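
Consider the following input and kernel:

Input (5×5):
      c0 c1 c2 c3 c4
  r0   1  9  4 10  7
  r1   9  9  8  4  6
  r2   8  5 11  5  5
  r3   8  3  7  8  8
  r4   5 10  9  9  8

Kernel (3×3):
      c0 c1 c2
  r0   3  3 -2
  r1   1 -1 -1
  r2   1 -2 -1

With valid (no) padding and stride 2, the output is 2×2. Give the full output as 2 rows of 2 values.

Output[0,0]: The receptive field on the input at this output position is [1 9 4 / 9 9 8 / 8 5 11]. Elementwise product with the kernel and sum: 1·3 + 9·3 + 4·-2 + 9·1 + 9·-1 + 8·-1 + 8·1 + 5·-2 + 11·-1.

1 22
-9 12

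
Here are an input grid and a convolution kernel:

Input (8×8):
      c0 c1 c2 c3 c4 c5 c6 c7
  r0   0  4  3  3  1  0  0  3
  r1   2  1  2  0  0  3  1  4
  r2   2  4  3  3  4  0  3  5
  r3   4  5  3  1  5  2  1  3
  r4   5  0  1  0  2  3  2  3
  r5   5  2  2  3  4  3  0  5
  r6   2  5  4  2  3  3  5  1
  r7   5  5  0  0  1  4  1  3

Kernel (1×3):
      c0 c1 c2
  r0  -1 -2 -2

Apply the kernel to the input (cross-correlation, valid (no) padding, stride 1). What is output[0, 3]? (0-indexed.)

The receptive field on the input at this output position is [3 1 0]. Elementwise product with the kernel and sum: 3·-1 + 1·-2 + 0·-2.

-5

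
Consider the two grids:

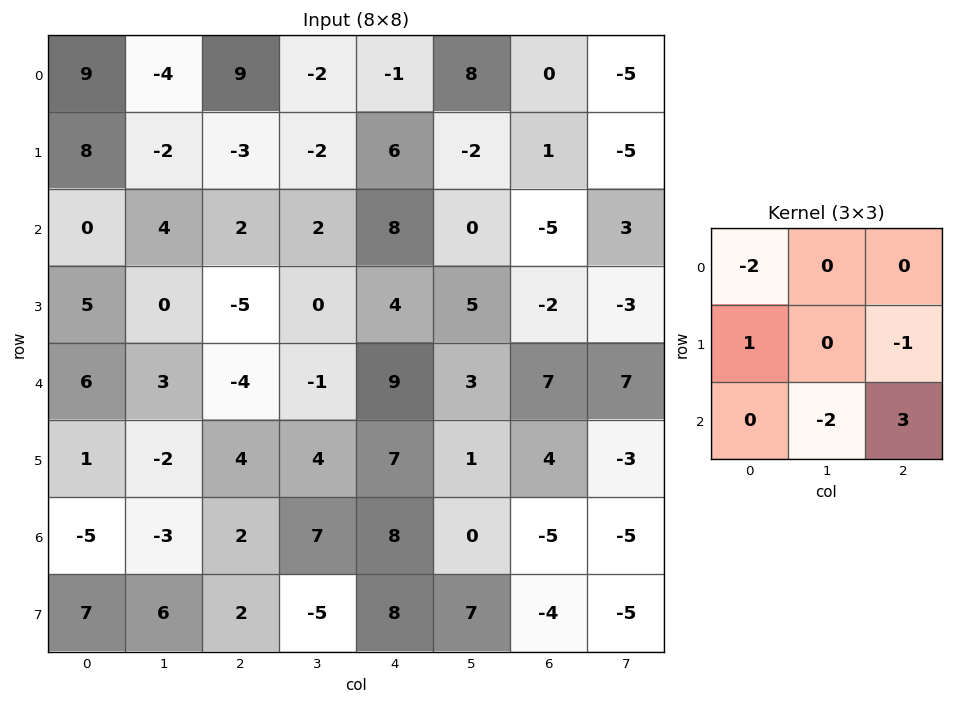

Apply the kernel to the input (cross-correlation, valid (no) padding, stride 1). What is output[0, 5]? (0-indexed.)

6

The receptive field on the input at this output position is [8 0 -5 / -2 1 -5 / 0 -5 3]. Elementwise product with the kernel and sum: 8·-2 + -2·1 + -5·-1 + -5·-2 + 3·3.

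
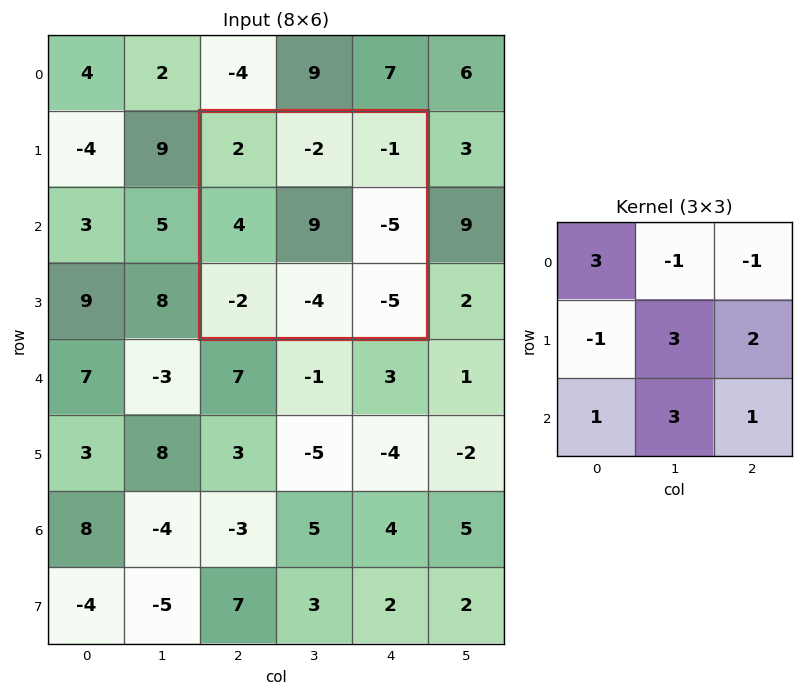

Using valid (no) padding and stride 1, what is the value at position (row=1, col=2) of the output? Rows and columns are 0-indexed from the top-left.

The receptive field on the input at this output position is [2 -2 -1 / 4 9 -5 / -2 -4 -5]. Elementwise product with the kernel and sum: 2·3 + -2·-1 + -1·-1 + 4·-1 + 9·3 + -5·2 + -2·1 + -4·3 + -5·1.

3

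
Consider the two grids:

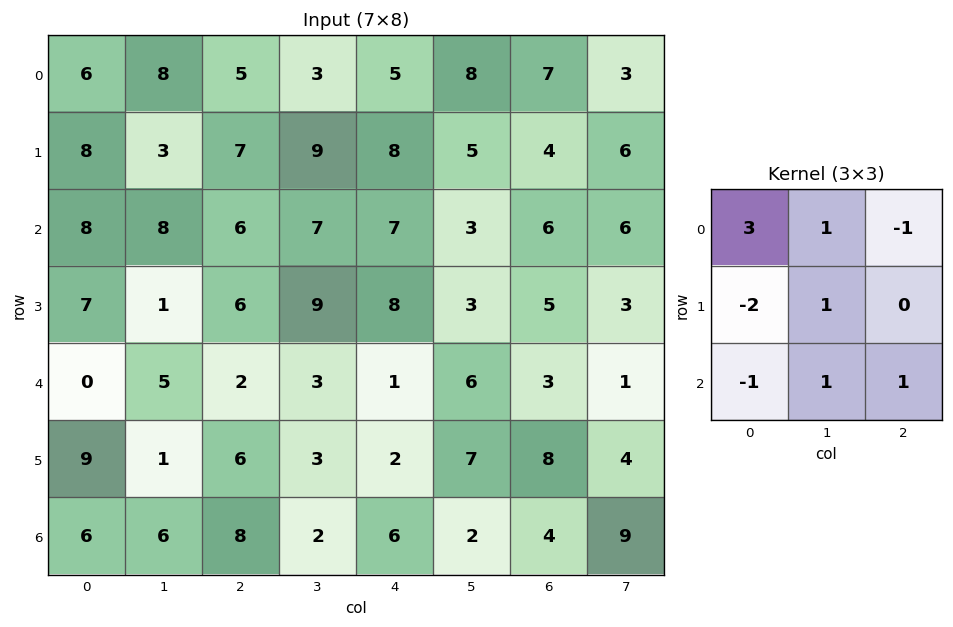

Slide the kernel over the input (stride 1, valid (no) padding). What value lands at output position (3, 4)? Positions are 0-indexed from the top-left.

39

The receptive field on the input at this output position is [8 3 5 / 1 6 3 / 2 7 8]. Elementwise product with the kernel and sum: 8·3 + 3·1 + 5·-1 + 1·-2 + 6·1 + 2·-1 + 7·1 + 8·1.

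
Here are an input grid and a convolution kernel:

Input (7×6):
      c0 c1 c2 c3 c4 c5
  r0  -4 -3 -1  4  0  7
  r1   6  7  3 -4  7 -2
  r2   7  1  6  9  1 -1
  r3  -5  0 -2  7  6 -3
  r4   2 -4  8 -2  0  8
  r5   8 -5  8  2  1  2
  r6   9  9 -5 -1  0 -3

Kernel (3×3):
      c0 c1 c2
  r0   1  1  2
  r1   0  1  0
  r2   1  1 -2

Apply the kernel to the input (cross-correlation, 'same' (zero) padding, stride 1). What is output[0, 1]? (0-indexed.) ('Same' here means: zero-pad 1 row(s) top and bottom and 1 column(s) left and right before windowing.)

The receptive field on the zero-padded input at this output position is [0 0 0 / -4 -3 -1 / 6 7 3]. Elementwise product with the kernel and sum: 0·1 + 0·1 + 0·2 + -3·1 + 6·1 + 7·1 + 3·-2.

4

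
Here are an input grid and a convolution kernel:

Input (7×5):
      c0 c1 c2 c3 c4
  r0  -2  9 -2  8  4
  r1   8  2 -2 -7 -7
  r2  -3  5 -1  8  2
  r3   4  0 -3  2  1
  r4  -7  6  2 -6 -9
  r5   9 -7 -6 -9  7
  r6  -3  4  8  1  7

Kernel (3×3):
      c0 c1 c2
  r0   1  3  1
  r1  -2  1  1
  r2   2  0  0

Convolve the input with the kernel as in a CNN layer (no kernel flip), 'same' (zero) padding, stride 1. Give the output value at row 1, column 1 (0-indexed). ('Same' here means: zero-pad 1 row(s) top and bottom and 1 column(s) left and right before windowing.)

1

The receptive field on the zero-padded input at this output position is [-2 9 -2 / 8 2 -2 / -3 5 -1]. Elementwise product with the kernel and sum: -2·1 + 9·3 + -2·1 + 8·-2 + 2·1 + -2·1 + -3·2.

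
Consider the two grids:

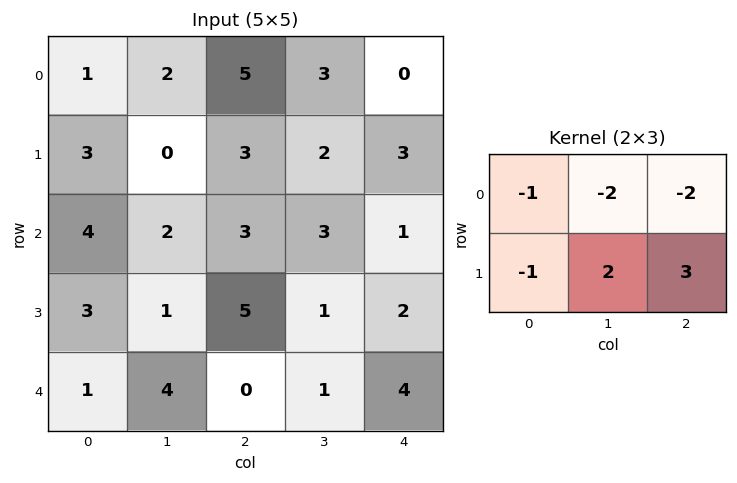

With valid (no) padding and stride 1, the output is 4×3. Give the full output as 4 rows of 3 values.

-9 -6 -1
0 3 -7
0 -2 -8
-8 -14 3

Output[0,0]: The receptive field on the input at this output position is [1 2 5 / 3 0 3]. Elementwise product with the kernel and sum: 1·-1 + 2·-2 + 5·-2 + 3·-1 + 0·2 + 3·3.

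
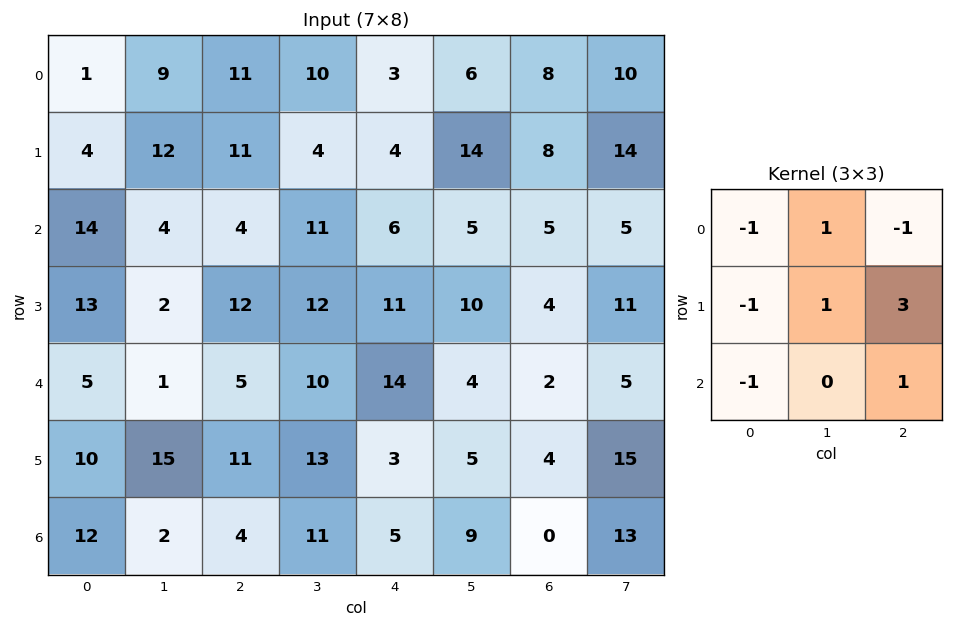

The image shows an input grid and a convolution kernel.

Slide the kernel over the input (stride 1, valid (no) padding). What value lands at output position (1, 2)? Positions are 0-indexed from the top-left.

The receptive field on the input at this output position is [11 4 4 / 4 11 6 / 12 12 11]. Elementwise product with the kernel and sum: 11·-1 + 4·1 + 4·-1 + 4·-1 + 11·1 + 6·3 + 12·-1 + 11·1.

13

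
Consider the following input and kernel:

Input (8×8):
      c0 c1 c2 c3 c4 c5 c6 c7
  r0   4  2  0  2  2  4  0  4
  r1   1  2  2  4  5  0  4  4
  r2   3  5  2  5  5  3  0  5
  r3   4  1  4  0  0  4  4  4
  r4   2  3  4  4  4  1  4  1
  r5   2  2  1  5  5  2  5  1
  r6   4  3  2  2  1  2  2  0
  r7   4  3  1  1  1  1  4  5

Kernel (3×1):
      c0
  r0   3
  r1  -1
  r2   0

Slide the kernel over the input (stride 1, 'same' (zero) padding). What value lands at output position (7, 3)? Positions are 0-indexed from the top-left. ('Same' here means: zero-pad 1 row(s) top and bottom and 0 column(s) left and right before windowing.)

The receptive field on the zero-padded input at this output position is [2 / 1 / 0]. Elementwise product with the kernel and sum: 2·3 + 1·-1.

5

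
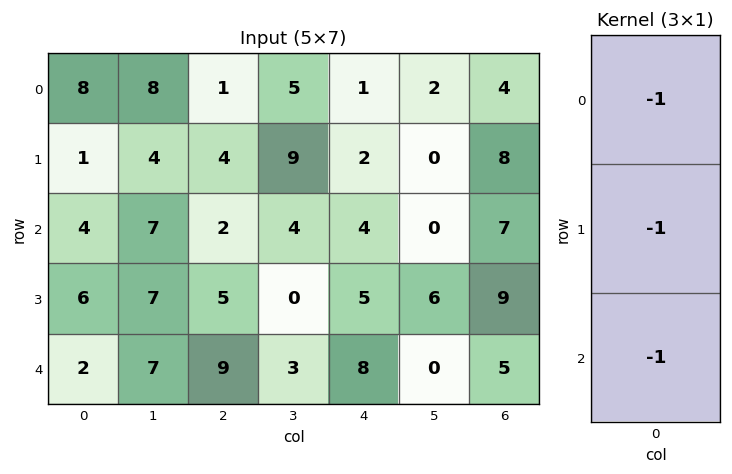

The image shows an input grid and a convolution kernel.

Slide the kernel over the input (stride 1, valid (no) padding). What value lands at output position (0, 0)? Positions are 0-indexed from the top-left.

-13

The receptive field on the input at this output position is [8 / 1 / 4]. Elementwise product with the kernel and sum: 8·-1 + 1·-1 + 4·-1.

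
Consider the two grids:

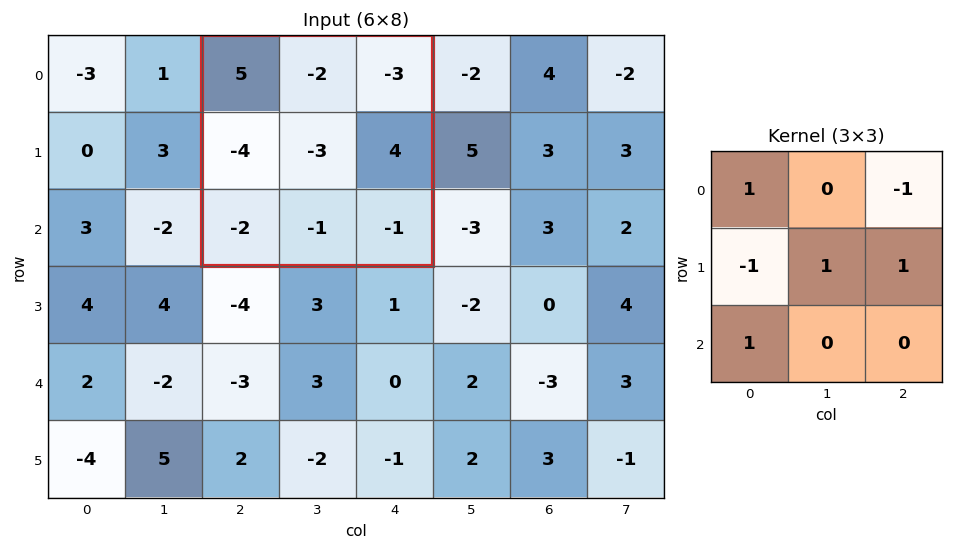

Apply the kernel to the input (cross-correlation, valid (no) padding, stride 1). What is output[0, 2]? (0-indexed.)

The receptive field on the input at this output position is [5 -2 -3 / -4 -3 4 / -2 -1 -1]. Elementwise product with the kernel and sum: 5·1 + -3·-1 + -4·-1 + -3·1 + 4·1 + -2·1.

11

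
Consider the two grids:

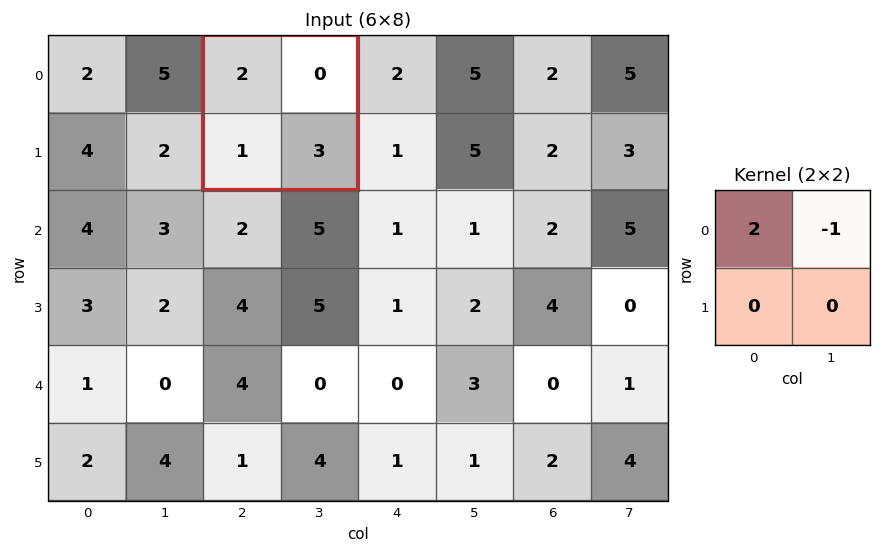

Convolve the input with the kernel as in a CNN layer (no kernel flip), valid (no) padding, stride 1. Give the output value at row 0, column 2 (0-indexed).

The receptive field on the input at this output position is [2 0 / 1 3]. Elementwise product with the kernel and sum: 2·2 + 0·-1.

4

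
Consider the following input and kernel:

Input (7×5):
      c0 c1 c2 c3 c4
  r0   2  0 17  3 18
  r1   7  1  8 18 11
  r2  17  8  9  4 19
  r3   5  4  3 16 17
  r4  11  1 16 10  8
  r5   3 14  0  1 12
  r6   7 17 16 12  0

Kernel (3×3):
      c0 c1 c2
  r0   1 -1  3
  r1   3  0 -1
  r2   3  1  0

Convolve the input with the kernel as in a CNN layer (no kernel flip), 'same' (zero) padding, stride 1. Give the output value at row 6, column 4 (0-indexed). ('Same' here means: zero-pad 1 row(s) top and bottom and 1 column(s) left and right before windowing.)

25

The receptive field on the zero-padded input at this output position is [1 12 0 / 12 0 0 / 0 0 0]. Elementwise product with the kernel and sum: 1·1 + 12·-1 + 0·3 + 12·3 + 0·-1 + 0·3 + 0·1.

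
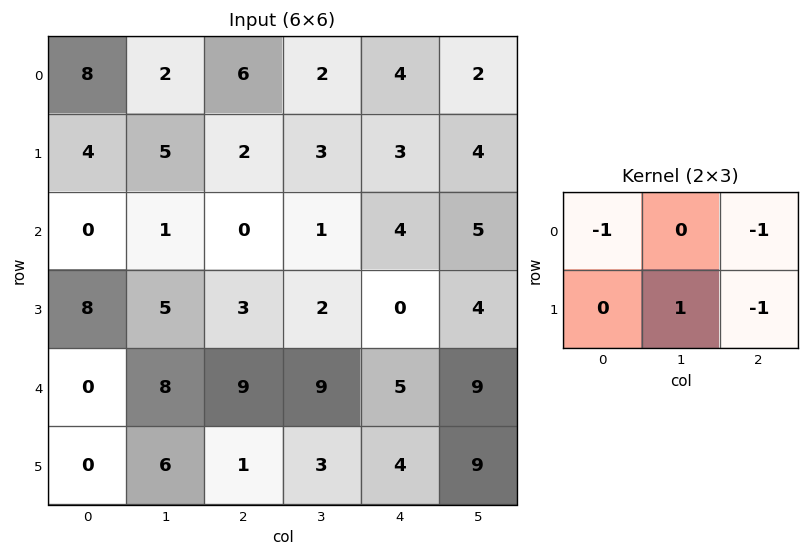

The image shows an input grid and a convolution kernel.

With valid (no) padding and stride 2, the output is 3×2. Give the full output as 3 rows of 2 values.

-11 -10
2 -2
-4 -15

Output[0,0]: The receptive field on the input at this output position is [8 2 6 / 4 5 2]. Elementwise product with the kernel and sum: 8·-1 + 6·-1 + 5·1 + 2·-1.
Output[0,1]: The receptive field on the input at this output position is [6 2 4 / 2 3 3]. Elementwise product with the kernel and sum: 6·-1 + 4·-1 + 3·1 + 3·-1.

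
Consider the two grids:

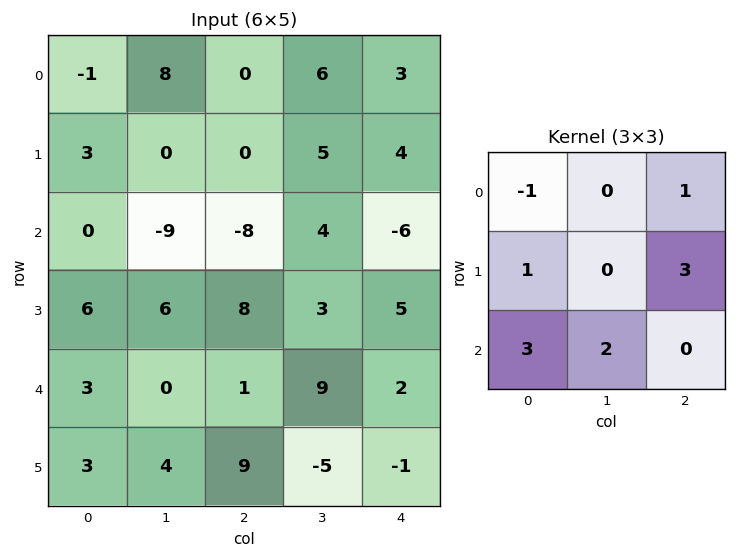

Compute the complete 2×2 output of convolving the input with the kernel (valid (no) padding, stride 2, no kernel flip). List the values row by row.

-14 -1
31 46

Output[0,0]: The receptive field on the input at this output position is [-1 8 0 / 3 0 0 / 0 -9 -8]. Elementwise product with the kernel and sum: -1·-1 + 0·1 + 3·1 + 0·3 + 0·3 + -9·2.
Output[0,1]: The receptive field on the input at this output position is [0 6 3 / 0 5 4 / -8 4 -6]. Elementwise product with the kernel and sum: 0·-1 + 3·1 + 0·1 + 4·3 + -8·3 + 4·2.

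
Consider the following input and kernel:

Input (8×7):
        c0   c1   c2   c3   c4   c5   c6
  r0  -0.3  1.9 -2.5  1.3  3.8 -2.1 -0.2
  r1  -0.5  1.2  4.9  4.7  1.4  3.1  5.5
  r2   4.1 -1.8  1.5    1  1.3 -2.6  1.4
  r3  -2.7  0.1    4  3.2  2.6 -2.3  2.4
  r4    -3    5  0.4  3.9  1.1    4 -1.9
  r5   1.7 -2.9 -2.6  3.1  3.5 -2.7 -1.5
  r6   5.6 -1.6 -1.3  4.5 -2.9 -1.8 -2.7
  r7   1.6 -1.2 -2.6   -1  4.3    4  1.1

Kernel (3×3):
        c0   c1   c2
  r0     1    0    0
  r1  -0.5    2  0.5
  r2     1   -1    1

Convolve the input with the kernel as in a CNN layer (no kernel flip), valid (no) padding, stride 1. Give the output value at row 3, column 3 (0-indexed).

2.35

The receptive field on the input at this output position is [3.2 2.6 -2.3 / 3.9 1.1 4 / 3.1 3.5 -2.7]. Elementwise product with the kernel and sum: 3.2·1 + 3.9·-0.5 + 1.1·2 + 4·0.5 + 3.1·1 + 3.5·-1 + -2.7·1.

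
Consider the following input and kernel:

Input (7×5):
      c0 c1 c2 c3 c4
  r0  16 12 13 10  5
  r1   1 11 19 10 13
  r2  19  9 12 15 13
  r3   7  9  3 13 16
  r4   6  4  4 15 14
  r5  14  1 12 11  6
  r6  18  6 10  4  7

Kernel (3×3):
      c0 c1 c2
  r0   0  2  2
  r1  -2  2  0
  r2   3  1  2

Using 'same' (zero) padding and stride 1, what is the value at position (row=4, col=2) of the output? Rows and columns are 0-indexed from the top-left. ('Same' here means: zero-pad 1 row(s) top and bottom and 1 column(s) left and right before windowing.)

The receptive field on the zero-padded input at this output position is [9 3 13 / 4 4 15 / 1 12 11]. Elementwise product with the kernel and sum: 3·2 + 13·2 + 4·-2 + 4·2 + 1·3 + 12·1 + 11·2.

69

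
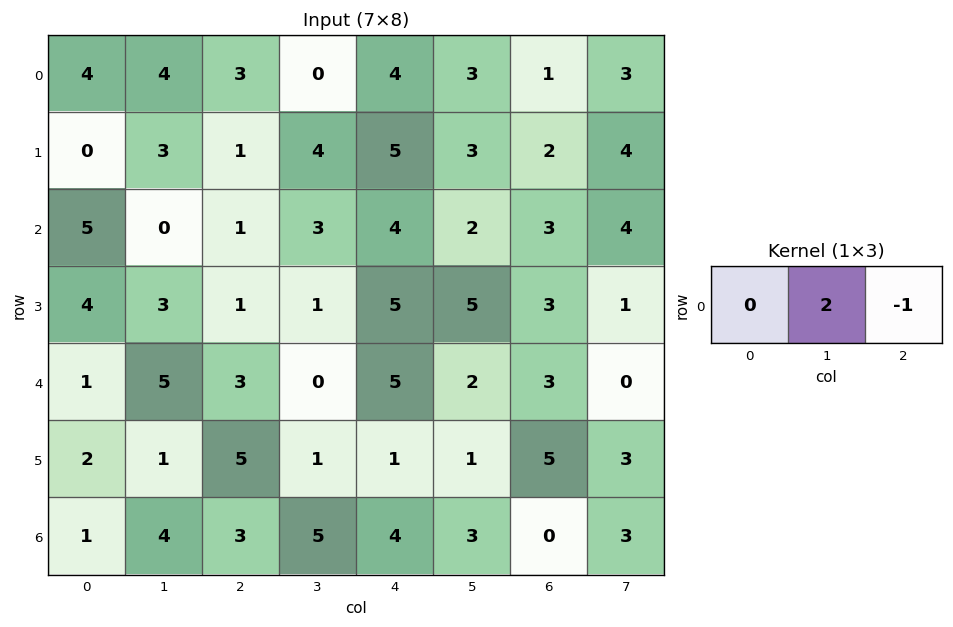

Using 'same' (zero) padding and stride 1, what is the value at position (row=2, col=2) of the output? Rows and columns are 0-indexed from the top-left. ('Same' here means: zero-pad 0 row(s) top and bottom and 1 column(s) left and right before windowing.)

The receptive field on the zero-padded input at this output position is [0 1 3]. Elementwise product with the kernel and sum: 1·2 + 3·-1.

-1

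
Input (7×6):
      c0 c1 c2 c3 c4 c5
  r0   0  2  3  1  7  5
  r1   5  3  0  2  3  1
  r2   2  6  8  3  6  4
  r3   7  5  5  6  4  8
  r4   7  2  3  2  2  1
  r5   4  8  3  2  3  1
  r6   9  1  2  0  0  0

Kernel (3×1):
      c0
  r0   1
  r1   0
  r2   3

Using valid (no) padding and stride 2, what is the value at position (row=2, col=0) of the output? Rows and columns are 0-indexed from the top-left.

34

The receptive field on the input at this output position is [7 / 4 / 9]. Elementwise product with the kernel and sum: 7·1 + 9·3.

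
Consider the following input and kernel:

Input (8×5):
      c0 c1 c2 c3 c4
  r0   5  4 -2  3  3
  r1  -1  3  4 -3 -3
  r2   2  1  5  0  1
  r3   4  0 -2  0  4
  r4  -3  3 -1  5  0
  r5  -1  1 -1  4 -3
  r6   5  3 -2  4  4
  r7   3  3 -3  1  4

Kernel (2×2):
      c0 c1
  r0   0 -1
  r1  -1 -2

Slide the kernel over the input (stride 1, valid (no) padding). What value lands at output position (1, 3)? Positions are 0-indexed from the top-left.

The receptive field on the input at this output position is [-3 -3 / 0 1]. Elementwise product with the kernel and sum: -3·-1 + 0·-1 + 1·-2.

1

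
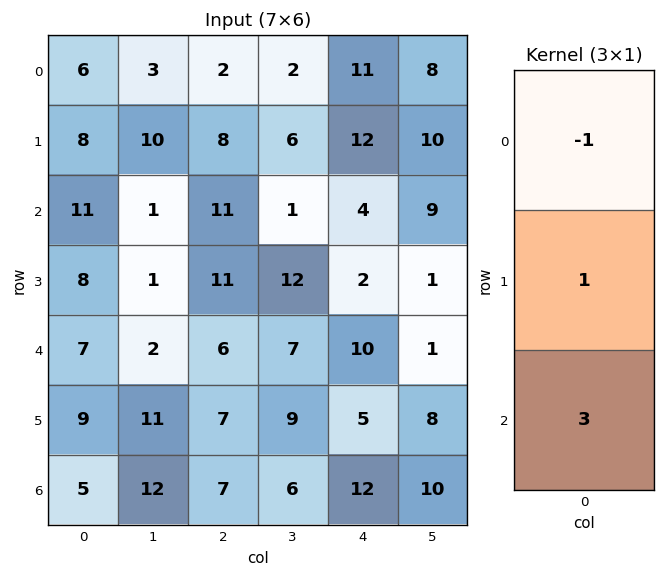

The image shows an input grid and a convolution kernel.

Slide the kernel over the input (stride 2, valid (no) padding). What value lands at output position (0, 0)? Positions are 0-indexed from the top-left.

35

The receptive field on the input at this output position is [6 / 8 / 11]. Elementwise product with the kernel and sum: 6·-1 + 8·1 + 11·3.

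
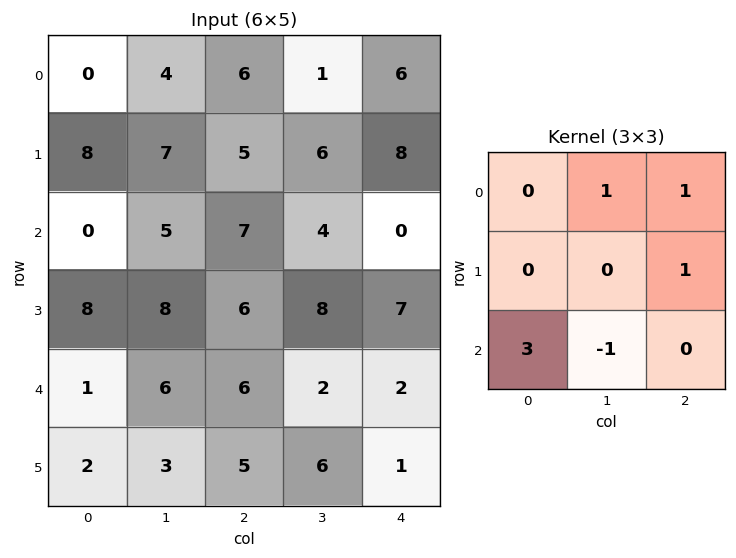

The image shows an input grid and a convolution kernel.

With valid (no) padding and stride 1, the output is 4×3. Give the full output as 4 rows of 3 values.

10 21 32
35 33 24
15 31 27
23 20 26

Output[0,0]: The receptive field on the input at this output position is [0 4 6 / 8 7 5 / 0 5 7]. Elementwise product with the kernel and sum: 4·1 + 6·1 + 5·1 + 0·3 + 5·-1.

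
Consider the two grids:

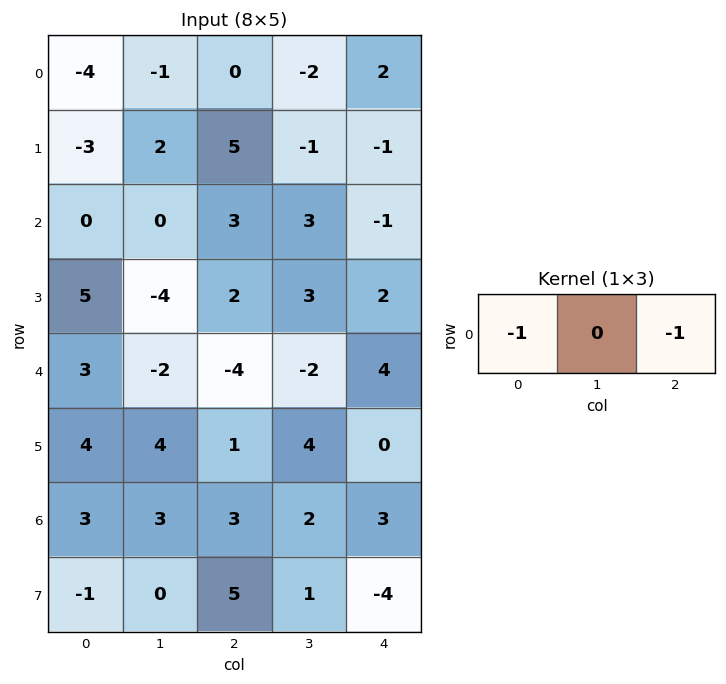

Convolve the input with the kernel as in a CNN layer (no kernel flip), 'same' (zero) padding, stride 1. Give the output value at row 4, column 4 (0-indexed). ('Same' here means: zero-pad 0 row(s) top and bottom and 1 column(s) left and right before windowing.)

The receptive field on the zero-padded input at this output position is [-2 4 0]. Elementwise product with the kernel and sum: -2·-1 + 0·-1.

2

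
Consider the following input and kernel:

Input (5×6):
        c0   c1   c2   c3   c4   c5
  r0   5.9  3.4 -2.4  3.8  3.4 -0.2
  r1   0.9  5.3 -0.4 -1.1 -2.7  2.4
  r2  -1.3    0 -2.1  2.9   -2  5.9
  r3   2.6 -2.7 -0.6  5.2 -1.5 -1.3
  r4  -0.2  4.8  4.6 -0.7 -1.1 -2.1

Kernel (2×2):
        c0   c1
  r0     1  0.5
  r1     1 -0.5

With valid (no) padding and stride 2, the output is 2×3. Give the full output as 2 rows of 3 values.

Output[0,0]: The receptive field on the input at this output position is [5.9 3.4 / 0.9 5.3]. Elementwise product with the kernel and sum: 5.9·1 + 3.4·0.5 + 0.9·1 + 5.3·-0.5.
Output[0,1]: The receptive field on the input at this output position is [-2.4 3.8 / -0.4 -1.1]. Elementwise product with the kernel and sum: -2.4·1 + 3.8·0.5 + -0.4·1 + -1.1·-0.5.

5.85 -0.35 -0.6
2.65 -3.85 0.1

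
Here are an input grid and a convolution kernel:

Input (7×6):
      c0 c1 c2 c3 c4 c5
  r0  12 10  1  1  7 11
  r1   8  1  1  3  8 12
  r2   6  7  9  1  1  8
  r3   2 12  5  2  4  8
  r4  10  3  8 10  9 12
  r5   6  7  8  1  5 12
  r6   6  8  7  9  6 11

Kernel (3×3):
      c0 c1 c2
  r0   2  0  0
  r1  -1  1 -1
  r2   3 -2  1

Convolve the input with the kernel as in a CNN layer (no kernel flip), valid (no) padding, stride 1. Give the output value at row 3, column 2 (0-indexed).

The receptive field on the input at this output position is [5 2 4 / 8 10 9 / 8 1 5]. Elementwise product with the kernel and sum: 5·2 + 8·-1 + 10·1 + 9·-1 + 8·3 + 1·-2 + 5·1.

30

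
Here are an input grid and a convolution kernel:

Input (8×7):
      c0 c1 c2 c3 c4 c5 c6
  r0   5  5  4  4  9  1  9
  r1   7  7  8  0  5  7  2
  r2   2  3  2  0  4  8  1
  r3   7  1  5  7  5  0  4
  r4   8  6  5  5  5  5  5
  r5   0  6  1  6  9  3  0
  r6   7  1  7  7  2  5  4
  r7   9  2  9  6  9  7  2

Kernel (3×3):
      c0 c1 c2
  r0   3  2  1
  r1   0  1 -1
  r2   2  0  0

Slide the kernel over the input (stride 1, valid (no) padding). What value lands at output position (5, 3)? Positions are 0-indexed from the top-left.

The receptive field on the input at this output position is [6 9 3 / 7 2 5 / 6 9 7]. Elementwise product with the kernel and sum: 6·3 + 9·2 + 3·1 + 2·1 + 5·-1 + 6·2.

48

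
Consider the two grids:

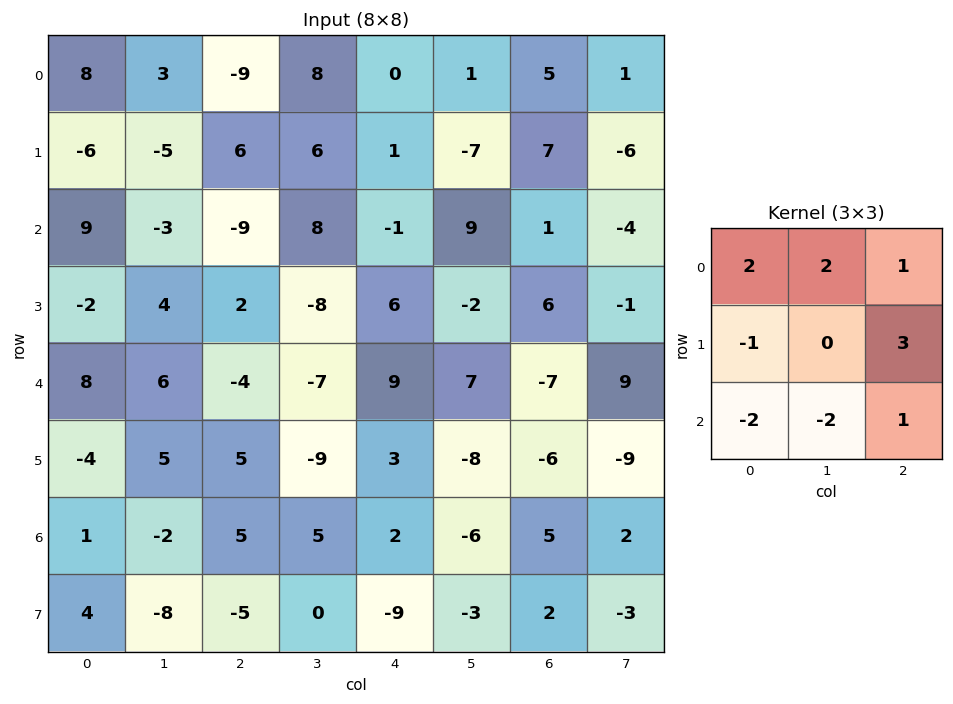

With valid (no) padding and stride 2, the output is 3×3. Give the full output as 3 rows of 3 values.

Output[0,0]: The receptive field on the input at this output position is [8 3 -9 / -6 -5 6 / 9 -3 -9]. Elementwise product with the kernel and sum: 8·2 + 3·2 + -9·1 + -6·-1 + 6·3 + 9·-2 + -3·-2 + -9·1.

16 -4 12
-21 44 -10
50 -27 17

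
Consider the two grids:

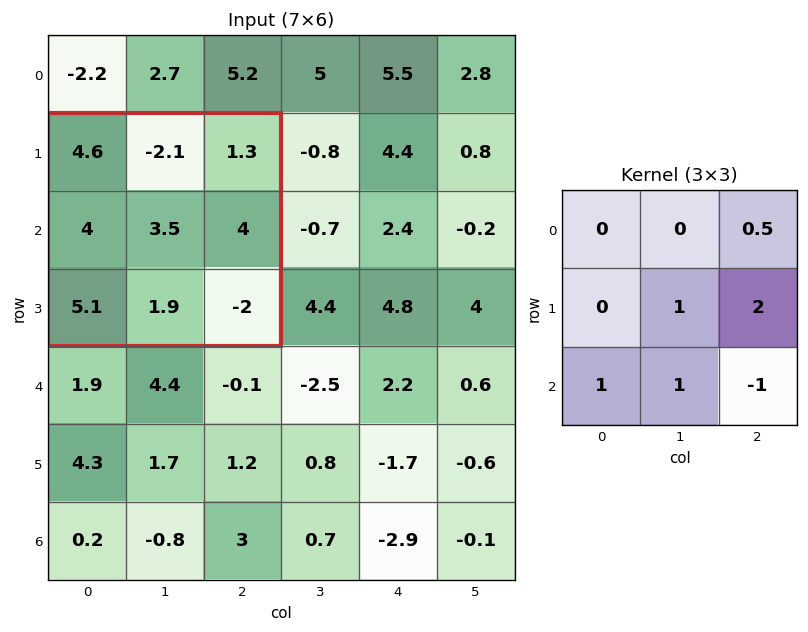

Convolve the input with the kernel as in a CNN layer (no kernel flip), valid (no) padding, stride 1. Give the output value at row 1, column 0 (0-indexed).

The receptive field on the input at this output position is [4.6 -2.1 1.3 / 4 3.5 4 / 5.1 1.9 -2]. Elementwise product with the kernel and sum: 1.3·0.5 + 3.5·1 + 4·2 + 5.1·1 + 1.9·1 + -2·-1.

21.15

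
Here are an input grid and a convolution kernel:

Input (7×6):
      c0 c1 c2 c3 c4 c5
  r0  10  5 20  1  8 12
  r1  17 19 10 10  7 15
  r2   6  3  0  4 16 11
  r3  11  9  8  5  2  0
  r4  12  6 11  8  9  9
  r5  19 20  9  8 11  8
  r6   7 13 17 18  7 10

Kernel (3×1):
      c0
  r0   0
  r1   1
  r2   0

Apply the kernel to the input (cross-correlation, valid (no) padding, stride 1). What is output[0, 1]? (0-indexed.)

The receptive field on the input at this output position is [5 / 19 / 3]. Elementwise product with the kernel and sum: 19·1.

19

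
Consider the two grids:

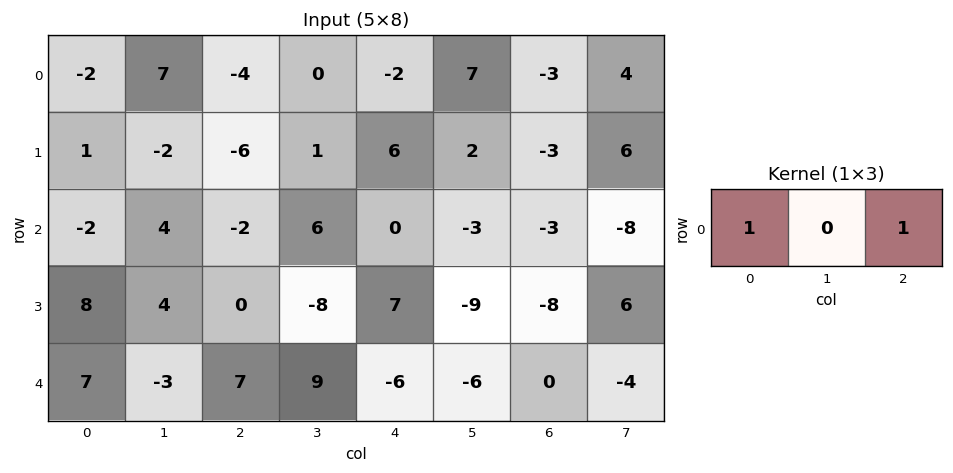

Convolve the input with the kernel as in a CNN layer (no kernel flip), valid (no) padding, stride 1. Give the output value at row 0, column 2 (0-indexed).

-6

The receptive field on the input at this output position is [-4 0 -2]. Elementwise product with the kernel and sum: -4·1 + -2·1.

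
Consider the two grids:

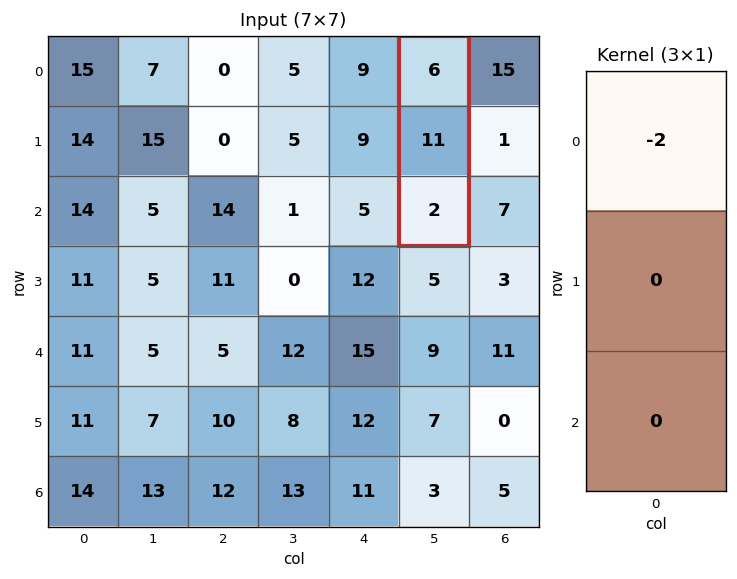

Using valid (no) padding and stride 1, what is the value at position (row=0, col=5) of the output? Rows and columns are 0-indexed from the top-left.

-12

The receptive field on the input at this output position is [6 / 11 / 2]. Elementwise product with the kernel and sum: 6·-2.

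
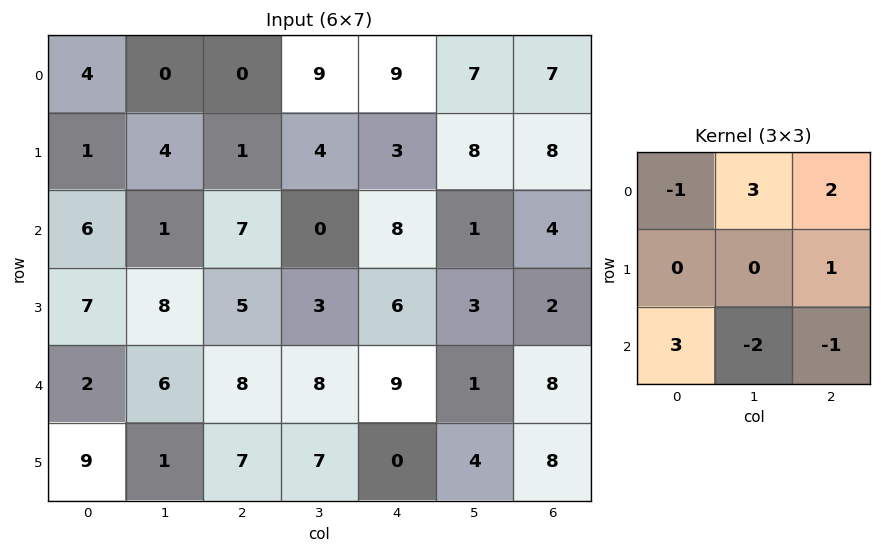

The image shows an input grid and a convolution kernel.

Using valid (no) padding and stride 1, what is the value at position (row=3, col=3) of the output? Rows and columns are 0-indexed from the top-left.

The receptive field on the input at this output position is [3 6 3 / 8 9 1 / 7 0 4]. Elementwise product with the kernel and sum: 3·-1 + 6·3 + 3·2 + 1·1 + 7·3 + 0·-2 + 4·-1.

39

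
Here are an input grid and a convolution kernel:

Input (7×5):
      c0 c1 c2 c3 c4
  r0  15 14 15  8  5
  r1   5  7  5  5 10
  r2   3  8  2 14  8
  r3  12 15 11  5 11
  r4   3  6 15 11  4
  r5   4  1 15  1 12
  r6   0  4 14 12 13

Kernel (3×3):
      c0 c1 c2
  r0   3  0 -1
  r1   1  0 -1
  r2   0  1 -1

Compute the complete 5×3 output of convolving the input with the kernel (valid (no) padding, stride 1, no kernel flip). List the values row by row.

36 24 41
15 16 -7
-1 24 5
-1 49 22
-27 9 43

Output[0,0]: The receptive field on the input at this output position is [15 14 15 / 5 7 5 / 3 8 2]. Elementwise product with the kernel and sum: 15·3 + 15·-1 + 5·1 + 5·-1 + 8·1 + 2·-1.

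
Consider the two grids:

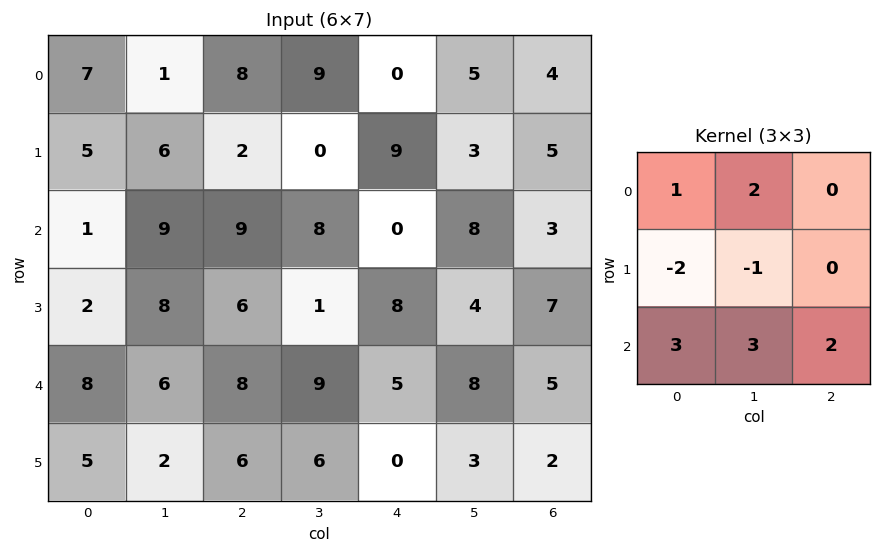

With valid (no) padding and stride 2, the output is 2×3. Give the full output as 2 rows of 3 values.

Output[0,0]: The receptive field on the input at this output position is [7 1 8 / 5 6 2 / 1 9 9]. Elementwise product with the kernel and sum: 7·1 + 1·2 + 5·-2 + 6·-1 + 1·3 + 9·3 + 9·2.
Output[0,1]: The receptive field on the input at this output position is [8 9 0 / 2 0 9 / 9 8 0]. Elementwise product with the kernel and sum: 8·1 + 9·2 + 2·-2 + 0·-1 + 9·3 + 8·3 + 0·2.

41 73 19
65 73 45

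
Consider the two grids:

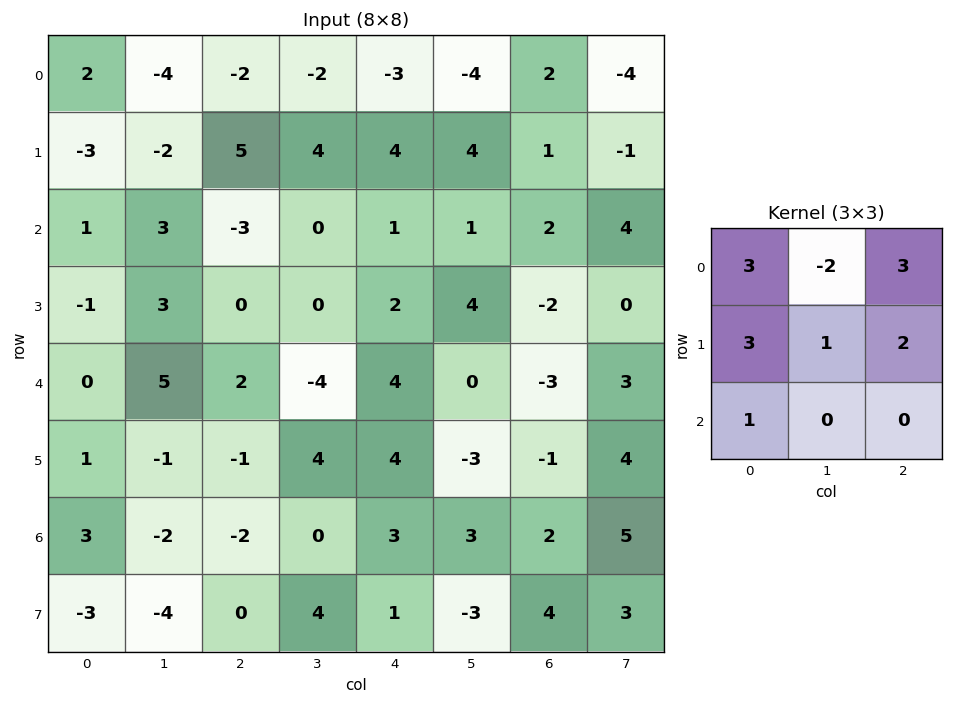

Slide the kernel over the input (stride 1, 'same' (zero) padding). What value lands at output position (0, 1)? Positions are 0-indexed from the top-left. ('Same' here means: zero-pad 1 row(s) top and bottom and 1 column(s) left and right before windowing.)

The receptive field on the zero-padded input at this output position is [0 0 0 / 2 -4 -2 / -3 -2 5]. Elementwise product with the kernel and sum: 0·3 + 0·-2 + 0·3 + 2·3 + -4·1 + -2·2 + -3·1.

-5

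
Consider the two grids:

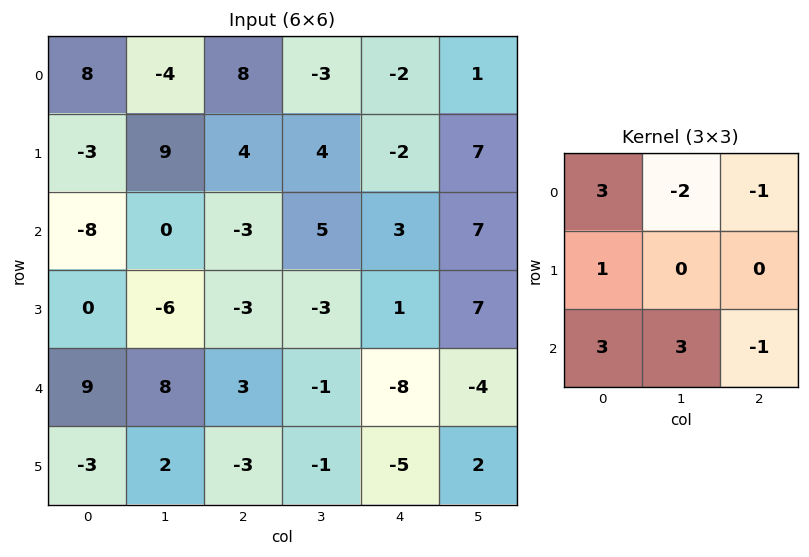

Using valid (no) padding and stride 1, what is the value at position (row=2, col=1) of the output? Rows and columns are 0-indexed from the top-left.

The receptive field on the input at this output position is [0 -3 5 / -6 -3 -3 / 8 3 -1]. Elementwise product with the kernel and sum: 0·3 + -3·-2 + 5·-1 + -6·1 + 8·3 + 3·3 + -1·-1.

29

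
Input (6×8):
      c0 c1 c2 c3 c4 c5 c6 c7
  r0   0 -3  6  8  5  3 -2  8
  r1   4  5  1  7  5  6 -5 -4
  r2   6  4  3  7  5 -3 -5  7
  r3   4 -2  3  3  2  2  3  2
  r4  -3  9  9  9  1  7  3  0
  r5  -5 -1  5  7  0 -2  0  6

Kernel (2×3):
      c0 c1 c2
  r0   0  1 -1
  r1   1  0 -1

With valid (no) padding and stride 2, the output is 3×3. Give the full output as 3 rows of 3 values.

-6 -1 15
2 3 1
-10 13 4

Output[0,0]: The receptive field on the input at this output position is [0 -3 6 / 4 5 1]. Elementwise product with the kernel and sum: -3·1 + 6·-1 + 4·1 + 1·-1.
Output[0,1]: The receptive field on the input at this output position is [6 8 5 / 1 7 5]. Elementwise product with the kernel and sum: 8·1 + 5·-1 + 1·1 + 5·-1.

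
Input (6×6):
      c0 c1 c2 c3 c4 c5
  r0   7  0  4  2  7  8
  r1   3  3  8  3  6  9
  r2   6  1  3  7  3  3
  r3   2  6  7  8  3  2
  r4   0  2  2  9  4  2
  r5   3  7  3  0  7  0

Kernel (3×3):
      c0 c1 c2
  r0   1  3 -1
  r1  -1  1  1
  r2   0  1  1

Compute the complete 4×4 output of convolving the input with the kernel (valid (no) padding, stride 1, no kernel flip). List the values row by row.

15 28 14 33
15 48 29 16
21 23 38 16
27 31 46 19

Output[0,0]: The receptive field on the input at this output position is [7 0 4 / 3 3 8 / 6 1 3]. Elementwise product with the kernel and sum: 7·1 + 0·3 + 4·-1 + 3·-1 + 3·1 + 8·1 + 1·1 + 3·1.
Output[0,1]: The receptive field on the input at this output position is [0 4 2 / 3 8 3 / 1 3 7]. Elementwise product with the kernel and sum: 0·1 + 4·3 + 2·-1 + 3·-1 + 8·1 + 3·1 + 3·1 + 7·1.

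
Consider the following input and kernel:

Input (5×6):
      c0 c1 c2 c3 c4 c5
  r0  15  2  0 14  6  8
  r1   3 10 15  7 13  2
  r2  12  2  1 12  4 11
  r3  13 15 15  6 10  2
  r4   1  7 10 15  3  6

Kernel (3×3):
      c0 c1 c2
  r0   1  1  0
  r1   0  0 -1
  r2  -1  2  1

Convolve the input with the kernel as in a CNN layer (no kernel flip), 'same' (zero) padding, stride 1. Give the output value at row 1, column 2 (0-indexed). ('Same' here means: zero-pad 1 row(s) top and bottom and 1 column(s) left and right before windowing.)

7

The receptive field on the zero-padded input at this output position is [2 0 14 / 10 15 7 / 2 1 12]. Elementwise product with the kernel and sum: 2·1 + 0·1 + 7·-1 + 2·-1 + 1·2 + 12·1.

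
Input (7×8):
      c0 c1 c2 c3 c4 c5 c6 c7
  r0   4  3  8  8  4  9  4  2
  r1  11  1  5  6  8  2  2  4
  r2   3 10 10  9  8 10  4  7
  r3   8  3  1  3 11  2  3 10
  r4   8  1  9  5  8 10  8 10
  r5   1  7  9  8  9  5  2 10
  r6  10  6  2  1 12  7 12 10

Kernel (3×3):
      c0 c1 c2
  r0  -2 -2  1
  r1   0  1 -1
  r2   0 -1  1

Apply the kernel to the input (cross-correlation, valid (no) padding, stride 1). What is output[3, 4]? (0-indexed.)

-24

The receptive field on the input at this output position is [11 2 3 / 8 10 8 / 9 5 2]. Elementwise product with the kernel and sum: 11·-2 + 2·-2 + 3·1 + 10·1 + 8·-1 + 5·-1 + 2·1.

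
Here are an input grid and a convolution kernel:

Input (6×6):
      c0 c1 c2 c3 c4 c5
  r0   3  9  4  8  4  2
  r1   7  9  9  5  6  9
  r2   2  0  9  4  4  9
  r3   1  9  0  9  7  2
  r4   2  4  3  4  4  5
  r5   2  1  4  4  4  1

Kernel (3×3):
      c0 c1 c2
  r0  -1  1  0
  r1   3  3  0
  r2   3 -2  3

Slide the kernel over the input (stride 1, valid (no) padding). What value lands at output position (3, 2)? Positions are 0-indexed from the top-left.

46

The receptive field on the input at this output position is [0 9 7 / 3 4 4 / 4 4 4]. Elementwise product with the kernel and sum: 0·-1 + 9·1 + 3·3 + 4·3 + 4·3 + 4·-2 + 4·3.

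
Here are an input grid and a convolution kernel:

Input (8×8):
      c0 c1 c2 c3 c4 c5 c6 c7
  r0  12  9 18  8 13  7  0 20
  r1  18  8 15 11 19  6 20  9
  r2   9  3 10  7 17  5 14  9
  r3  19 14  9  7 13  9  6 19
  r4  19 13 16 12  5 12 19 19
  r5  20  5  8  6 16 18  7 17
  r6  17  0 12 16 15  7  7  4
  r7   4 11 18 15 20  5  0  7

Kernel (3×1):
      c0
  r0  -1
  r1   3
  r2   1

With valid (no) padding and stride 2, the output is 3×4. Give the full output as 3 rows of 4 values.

Output[0,0]: The receptive field on the input at this output position is [12 / 18 / 9]. Elementwise product with the kernel and sum: 12·-1 + 18·3 + 9·1.
Output[0,1]: The receptive field on the input at this output position is [18 / 15 / 10]. Elementwise product with the kernel and sum: 18·-1 + 15·3 + 10·1.

51 37 61 74
67 33 27 23
58 20 58 9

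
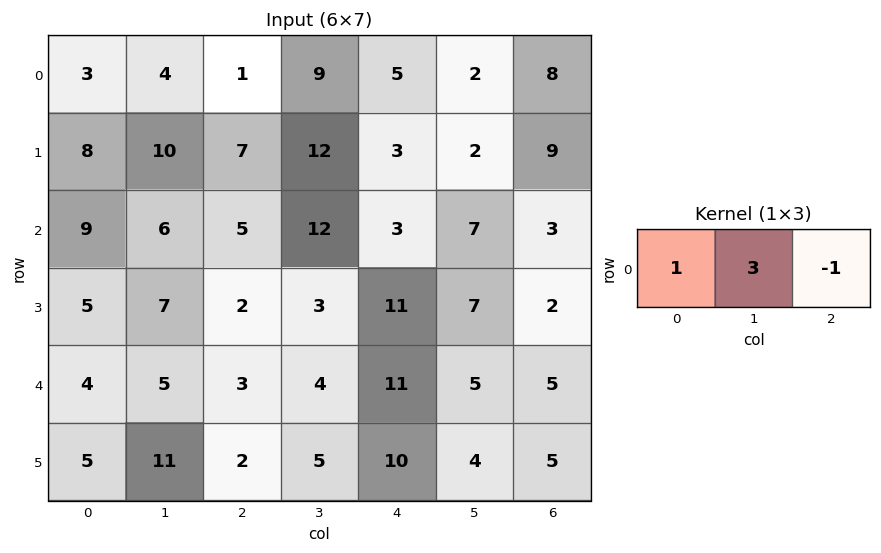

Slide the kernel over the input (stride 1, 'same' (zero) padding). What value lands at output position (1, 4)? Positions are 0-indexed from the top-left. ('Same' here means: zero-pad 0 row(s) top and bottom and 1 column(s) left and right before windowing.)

19

The receptive field on the zero-padded input at this output position is [12 3 2]. Elementwise product with the kernel and sum: 12·1 + 3·3 + 2·-1.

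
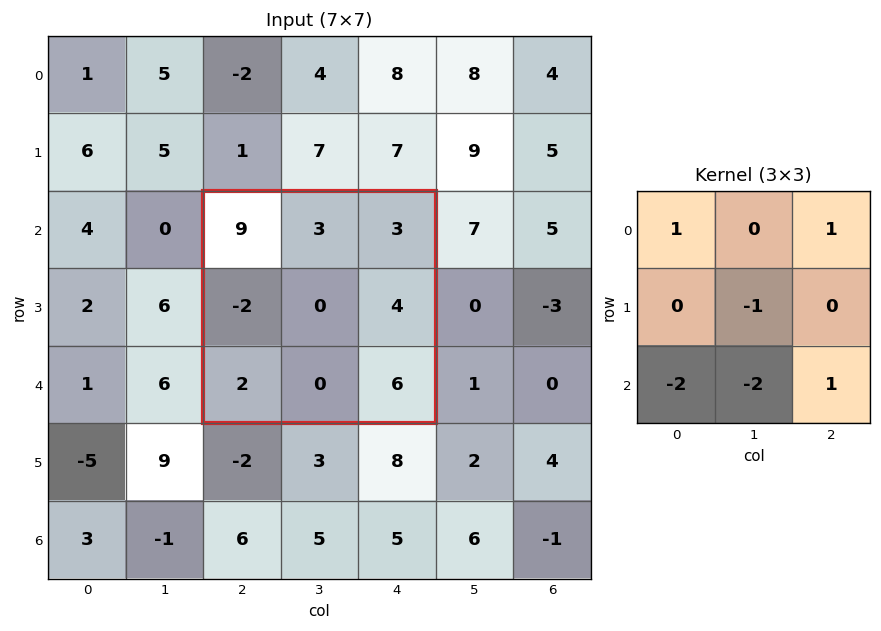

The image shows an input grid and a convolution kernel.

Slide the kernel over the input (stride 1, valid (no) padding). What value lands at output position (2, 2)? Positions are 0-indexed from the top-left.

The receptive field on the input at this output position is [9 3 3 / -2 0 4 / 2 0 6]. Elementwise product with the kernel and sum: 9·1 + 3·1 + 0·-1 + 2·-2 + 0·-2 + 6·1.

14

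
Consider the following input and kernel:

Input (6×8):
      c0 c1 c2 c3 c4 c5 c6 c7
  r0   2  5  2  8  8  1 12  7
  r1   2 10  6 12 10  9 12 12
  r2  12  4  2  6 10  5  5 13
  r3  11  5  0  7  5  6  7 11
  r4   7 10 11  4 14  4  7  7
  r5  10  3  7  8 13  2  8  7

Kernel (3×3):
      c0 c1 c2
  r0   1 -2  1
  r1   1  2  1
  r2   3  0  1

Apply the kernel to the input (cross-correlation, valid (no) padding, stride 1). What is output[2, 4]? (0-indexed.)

The receptive field on the input at this output position is [10 5 5 / 5 6 7 / 14 4 7]. Elementwise product with the kernel and sum: 10·1 + 5·-2 + 5·1 + 5·1 + 6·2 + 7·1 + 14·3 + 7·1.

78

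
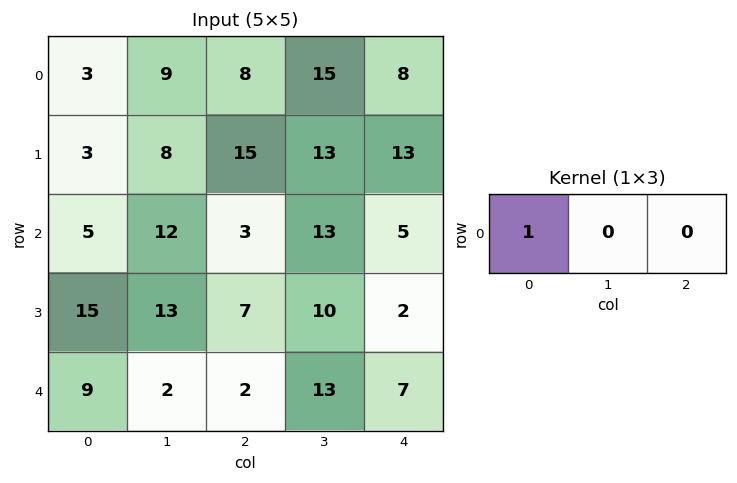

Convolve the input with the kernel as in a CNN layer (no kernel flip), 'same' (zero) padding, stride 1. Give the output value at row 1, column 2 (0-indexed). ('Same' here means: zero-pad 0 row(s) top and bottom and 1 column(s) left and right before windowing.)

The receptive field on the zero-padded input at this output position is [8 15 13]. Elementwise product with the kernel and sum: 8·1.

8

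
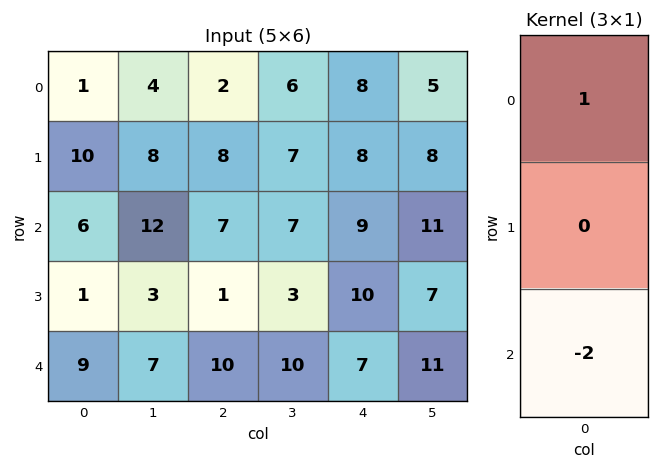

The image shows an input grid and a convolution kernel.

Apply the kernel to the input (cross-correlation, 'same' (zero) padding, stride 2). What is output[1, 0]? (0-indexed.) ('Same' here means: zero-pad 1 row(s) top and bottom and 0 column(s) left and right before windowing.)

The receptive field on the zero-padded input at this output position is [10 / 6 / 1]. Elementwise product with the kernel and sum: 10·1 + 1·-2.

8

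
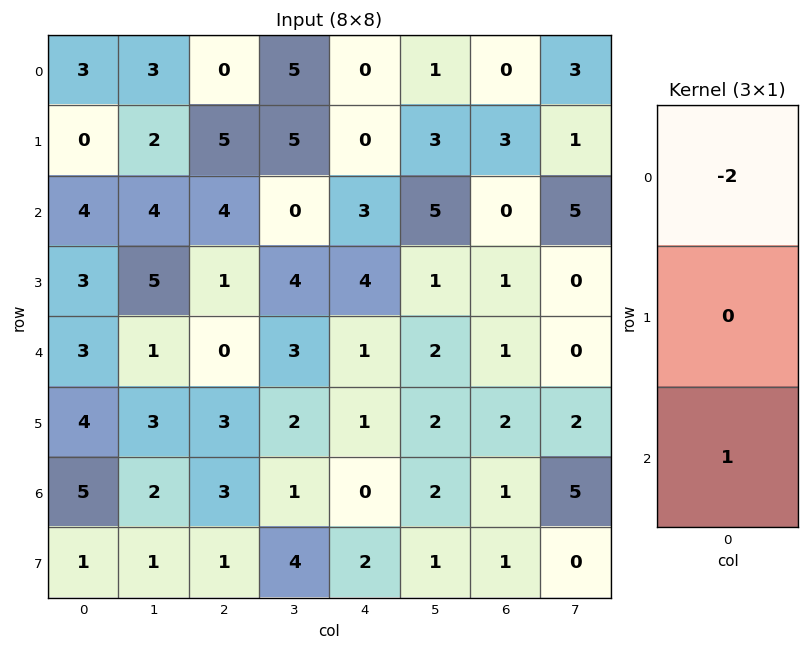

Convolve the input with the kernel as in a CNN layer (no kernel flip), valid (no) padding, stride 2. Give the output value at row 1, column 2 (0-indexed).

The receptive field on the input at this output position is [3 / 4 / 1]. Elementwise product with the kernel and sum: 3·-2 + 1·1.

-5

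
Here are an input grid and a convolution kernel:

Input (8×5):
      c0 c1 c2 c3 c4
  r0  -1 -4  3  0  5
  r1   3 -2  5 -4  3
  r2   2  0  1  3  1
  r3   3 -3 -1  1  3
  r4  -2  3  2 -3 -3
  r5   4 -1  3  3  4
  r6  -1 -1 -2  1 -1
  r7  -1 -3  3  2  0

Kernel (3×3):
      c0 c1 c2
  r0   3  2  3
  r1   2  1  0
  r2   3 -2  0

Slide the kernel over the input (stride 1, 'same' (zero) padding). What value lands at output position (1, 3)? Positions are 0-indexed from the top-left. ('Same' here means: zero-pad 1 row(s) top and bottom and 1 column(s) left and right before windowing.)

27

The receptive field on the zero-padded input at this output position is [3 0 5 / 5 -4 3 / 1 3 1]. Elementwise product with the kernel and sum: 3·3 + 0·2 + 5·3 + 5·2 + -4·1 + 1·3 + 3·-2.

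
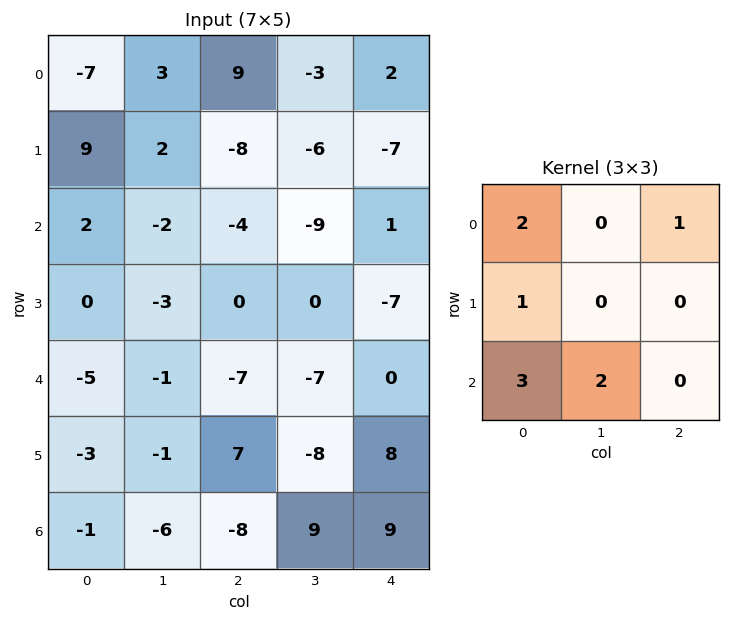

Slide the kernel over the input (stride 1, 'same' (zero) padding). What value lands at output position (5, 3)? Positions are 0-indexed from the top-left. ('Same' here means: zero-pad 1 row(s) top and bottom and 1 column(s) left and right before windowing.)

The receptive field on the zero-padded input at this output position is [-7 -7 0 / 7 -8 8 / -8 9 9]. Elementwise product with the kernel and sum: -7·2 + 0·1 + 7·1 + -8·3 + 9·2.

-13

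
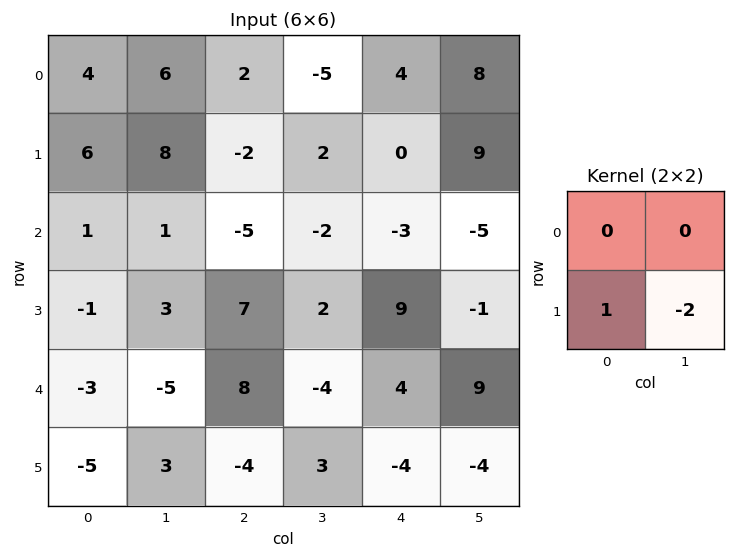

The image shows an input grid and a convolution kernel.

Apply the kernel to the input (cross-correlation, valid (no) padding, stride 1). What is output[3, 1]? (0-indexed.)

-21

The receptive field on the input at this output position is [3 7 / -5 8]. Elementwise product with the kernel and sum: -5·1 + 8·-2.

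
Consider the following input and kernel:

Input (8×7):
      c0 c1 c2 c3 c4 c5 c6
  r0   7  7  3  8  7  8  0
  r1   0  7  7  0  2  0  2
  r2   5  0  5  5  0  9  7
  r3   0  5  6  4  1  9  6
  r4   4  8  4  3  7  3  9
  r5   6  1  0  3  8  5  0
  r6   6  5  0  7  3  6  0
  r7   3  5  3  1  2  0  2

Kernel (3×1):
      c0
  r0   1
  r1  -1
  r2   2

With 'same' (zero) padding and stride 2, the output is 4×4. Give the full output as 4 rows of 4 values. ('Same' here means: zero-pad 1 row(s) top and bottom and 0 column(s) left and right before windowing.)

Output[0,0]: The receptive field on the zero-padded input at this output position is [0 / 7 / 0]. Elementwise product with the kernel and sum: 0·1 + 7·-1 + 0·2.

-7 11 -3 4
-5 14 4 7
8 2 10 -3
6 6 9 4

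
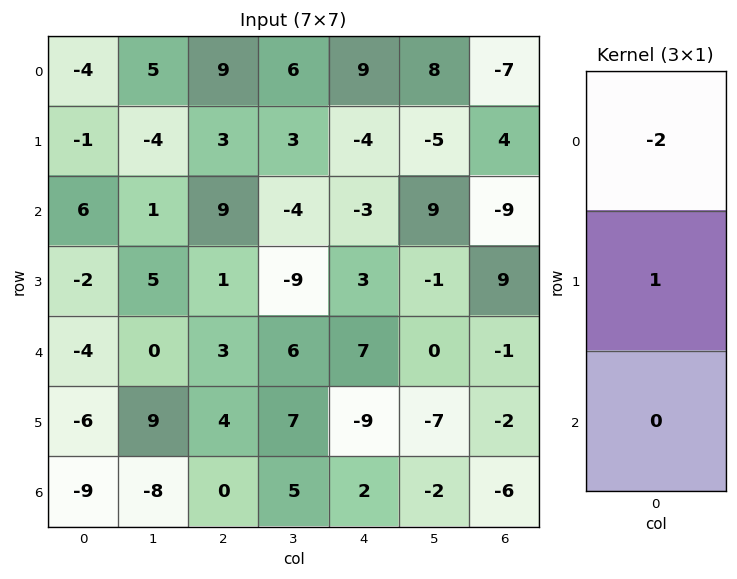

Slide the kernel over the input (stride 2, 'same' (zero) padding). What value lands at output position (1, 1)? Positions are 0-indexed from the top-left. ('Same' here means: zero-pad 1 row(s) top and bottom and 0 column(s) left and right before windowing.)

3

The receptive field on the zero-padded input at this output position is [3 / 9 / 1]. Elementwise product with the kernel and sum: 3·-2 + 9·1.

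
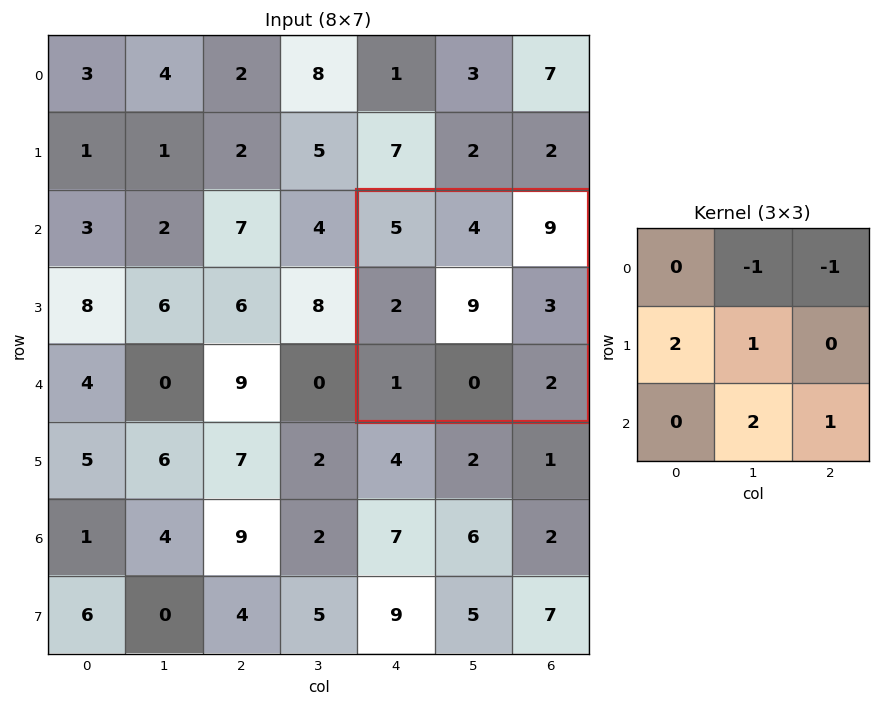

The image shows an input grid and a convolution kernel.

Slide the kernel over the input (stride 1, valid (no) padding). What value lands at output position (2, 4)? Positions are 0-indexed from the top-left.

2

The receptive field on the input at this output position is [5 4 9 / 2 9 3 / 1 0 2]. Elementwise product with the kernel and sum: 4·-1 + 9·-1 + 2·2 + 9·1 + 0·2 + 2·1.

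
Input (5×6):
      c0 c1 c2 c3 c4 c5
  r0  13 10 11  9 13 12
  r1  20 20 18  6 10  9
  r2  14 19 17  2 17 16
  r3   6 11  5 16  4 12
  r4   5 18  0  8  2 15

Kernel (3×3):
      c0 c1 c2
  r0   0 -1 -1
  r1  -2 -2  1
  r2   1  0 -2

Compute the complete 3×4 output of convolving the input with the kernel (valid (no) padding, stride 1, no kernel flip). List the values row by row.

Output[0,0]: The receptive field on the input at this output position is [13 10 11 / 20 20 18 / 14 19 17]. Elementwise product with the kernel and sum: 10·-1 + 11·-1 + 20·-2 + 20·-2 + 18·1 + 14·1 + 17·-2.

-103 -75 -77 -78
-91 -115 -40 -49
-60 -33 -61 -83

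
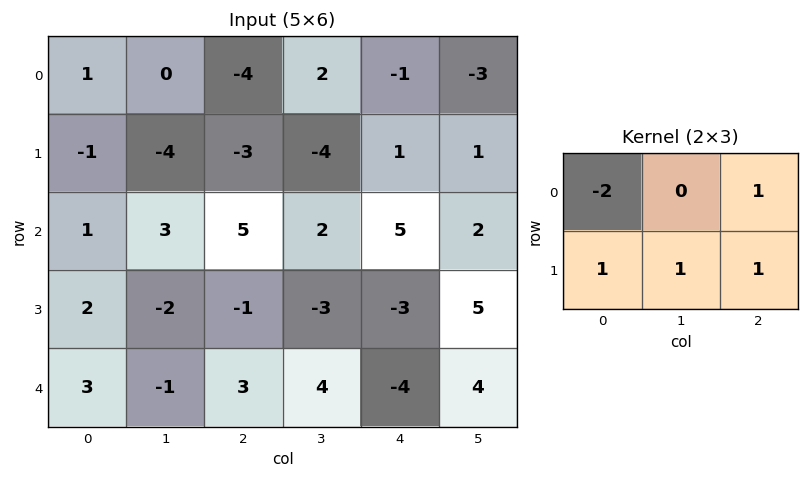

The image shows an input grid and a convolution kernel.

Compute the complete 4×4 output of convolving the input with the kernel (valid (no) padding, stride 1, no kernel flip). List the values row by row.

Output[0,0]: The receptive field on the input at this output position is [1 0 -4 / -1 -4 -3]. Elementwise product with the kernel and sum: 1·-2 + -4·1 + -1·1 + -4·1 + -3·1.

-14 -9 1 -9
8 14 19 18
2 -10 -12 -3
0 7 2 15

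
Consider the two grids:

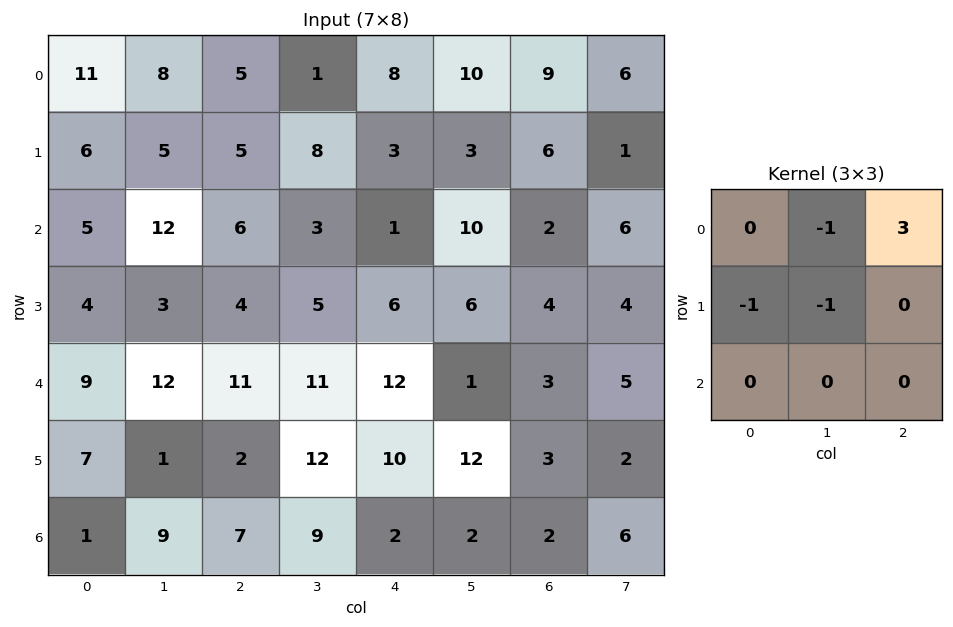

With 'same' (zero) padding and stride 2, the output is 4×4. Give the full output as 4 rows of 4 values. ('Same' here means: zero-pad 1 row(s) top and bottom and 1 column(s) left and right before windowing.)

-11 -13 -9 -19
4 1 2 -15
-4 -12 -11 4
-5 18 15 -1

Output[0,0]: The receptive field on the zero-padded input at this output position is [0 0 0 / 0 11 8 / 0 6 5]. Elementwise product with the kernel and sum: 0·-1 + 0·3 + 0·-1 + 11·-1.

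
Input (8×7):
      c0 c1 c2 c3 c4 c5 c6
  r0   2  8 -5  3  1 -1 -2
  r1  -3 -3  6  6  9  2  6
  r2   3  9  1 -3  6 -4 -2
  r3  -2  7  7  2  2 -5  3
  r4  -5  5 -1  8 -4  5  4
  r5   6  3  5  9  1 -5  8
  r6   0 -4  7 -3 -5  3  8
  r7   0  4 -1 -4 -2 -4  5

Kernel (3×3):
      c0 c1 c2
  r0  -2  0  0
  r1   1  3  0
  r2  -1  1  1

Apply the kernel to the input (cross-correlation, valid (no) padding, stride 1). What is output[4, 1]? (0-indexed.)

16

The receptive field on the input at this output position is [5 -1 8 / 3 5 9 / -4 7 -3]. Elementwise product with the kernel and sum: 5·-2 + 3·1 + 5·3 + -4·-1 + 7·1 + -3·1.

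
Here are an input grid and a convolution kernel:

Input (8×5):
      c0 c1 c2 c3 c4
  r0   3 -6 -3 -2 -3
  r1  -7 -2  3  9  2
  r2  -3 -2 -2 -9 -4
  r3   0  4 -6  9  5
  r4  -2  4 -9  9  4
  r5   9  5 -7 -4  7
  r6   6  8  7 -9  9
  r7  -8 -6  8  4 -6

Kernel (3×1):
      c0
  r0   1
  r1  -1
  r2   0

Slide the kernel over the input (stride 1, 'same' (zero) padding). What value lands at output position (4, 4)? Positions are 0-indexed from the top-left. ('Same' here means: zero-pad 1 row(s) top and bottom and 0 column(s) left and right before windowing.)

1

The receptive field on the zero-padded input at this output position is [5 / 4 / 7]. Elementwise product with the kernel and sum: 5·1 + 4·-1.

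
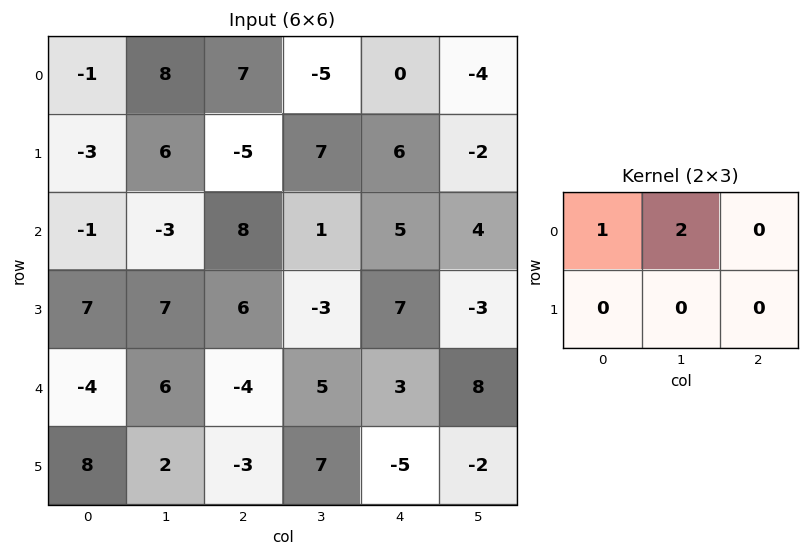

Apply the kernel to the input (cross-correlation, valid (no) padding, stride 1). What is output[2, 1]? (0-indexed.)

13

The receptive field on the input at this output position is [-3 8 1 / 7 6 -3]. Elementwise product with the kernel and sum: -3·1 + 8·2.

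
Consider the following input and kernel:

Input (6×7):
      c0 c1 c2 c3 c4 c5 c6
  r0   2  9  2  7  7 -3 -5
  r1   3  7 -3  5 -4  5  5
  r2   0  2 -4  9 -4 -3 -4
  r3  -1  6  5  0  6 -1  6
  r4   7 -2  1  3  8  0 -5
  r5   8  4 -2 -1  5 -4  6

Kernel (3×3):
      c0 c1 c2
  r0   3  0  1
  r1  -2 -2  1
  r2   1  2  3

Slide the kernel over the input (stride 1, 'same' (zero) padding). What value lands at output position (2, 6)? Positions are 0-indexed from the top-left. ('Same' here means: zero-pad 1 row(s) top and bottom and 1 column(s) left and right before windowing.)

The receptive field on the zero-padded input at this output position is [5 5 0 / -3 -4 0 / -1 6 0]. Elementwise product with the kernel and sum: 5·3 + 0·1 + -3·-2 + -4·-2 + 0·1 + -1·1 + 6·2 + 0·3.

40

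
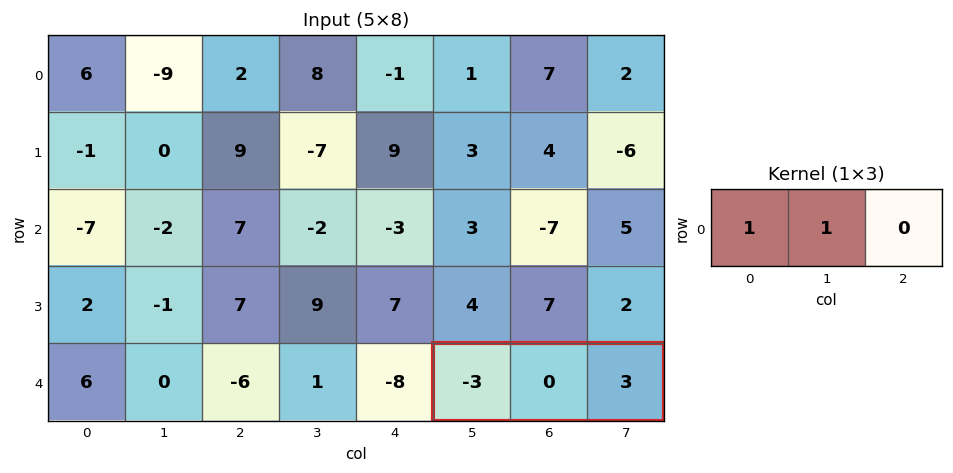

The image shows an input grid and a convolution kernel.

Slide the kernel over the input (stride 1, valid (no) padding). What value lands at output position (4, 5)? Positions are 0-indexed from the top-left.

The receptive field on the input at this output position is [-3 0 3]. Elementwise product with the kernel and sum: -3·1 + 0·1.

-3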